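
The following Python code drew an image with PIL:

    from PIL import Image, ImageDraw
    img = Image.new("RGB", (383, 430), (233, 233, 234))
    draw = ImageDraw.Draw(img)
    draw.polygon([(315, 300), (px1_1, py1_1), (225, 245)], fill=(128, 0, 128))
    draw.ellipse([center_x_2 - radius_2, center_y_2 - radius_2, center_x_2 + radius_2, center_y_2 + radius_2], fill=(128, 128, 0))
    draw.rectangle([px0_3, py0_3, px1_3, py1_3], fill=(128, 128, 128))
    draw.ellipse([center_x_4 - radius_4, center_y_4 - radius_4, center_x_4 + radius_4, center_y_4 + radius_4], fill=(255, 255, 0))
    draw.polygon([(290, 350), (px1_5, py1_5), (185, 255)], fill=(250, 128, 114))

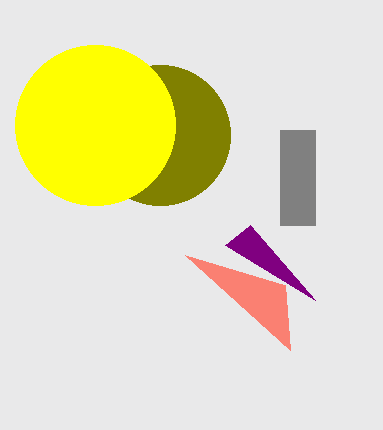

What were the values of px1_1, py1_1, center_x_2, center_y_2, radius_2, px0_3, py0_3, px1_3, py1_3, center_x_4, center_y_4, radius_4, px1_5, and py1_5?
px1_1 = 250; py1_1 = 225; center_x_2 = 160; center_y_2 = 135; radius_2 = 70; px0_3 = 280; py0_3 = 130; px1_3 = 315; py1_3 = 225; center_x_4 = 95; center_y_4 = 125; radius_4 = 80; px1_5 = 285; py1_5 = 285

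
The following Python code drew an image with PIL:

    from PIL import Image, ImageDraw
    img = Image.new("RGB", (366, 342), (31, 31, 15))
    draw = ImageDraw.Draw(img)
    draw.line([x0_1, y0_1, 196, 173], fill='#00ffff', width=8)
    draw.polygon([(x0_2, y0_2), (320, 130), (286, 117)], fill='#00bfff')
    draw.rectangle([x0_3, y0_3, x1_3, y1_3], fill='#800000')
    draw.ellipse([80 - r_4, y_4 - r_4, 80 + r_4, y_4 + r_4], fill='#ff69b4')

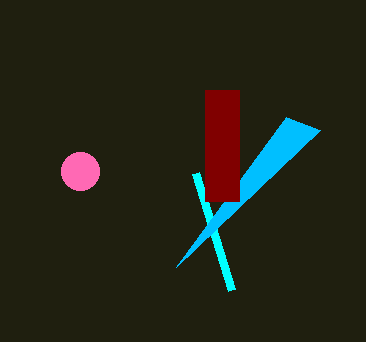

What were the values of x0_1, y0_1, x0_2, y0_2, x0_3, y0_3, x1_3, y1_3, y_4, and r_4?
x0_1 = 232
y0_1 = 290
x0_2 = 176
y0_2 = 267
x0_3 = 205
y0_3 = 90
x1_3 = 239
y1_3 = 201
y_4 = 171
r_4 = 19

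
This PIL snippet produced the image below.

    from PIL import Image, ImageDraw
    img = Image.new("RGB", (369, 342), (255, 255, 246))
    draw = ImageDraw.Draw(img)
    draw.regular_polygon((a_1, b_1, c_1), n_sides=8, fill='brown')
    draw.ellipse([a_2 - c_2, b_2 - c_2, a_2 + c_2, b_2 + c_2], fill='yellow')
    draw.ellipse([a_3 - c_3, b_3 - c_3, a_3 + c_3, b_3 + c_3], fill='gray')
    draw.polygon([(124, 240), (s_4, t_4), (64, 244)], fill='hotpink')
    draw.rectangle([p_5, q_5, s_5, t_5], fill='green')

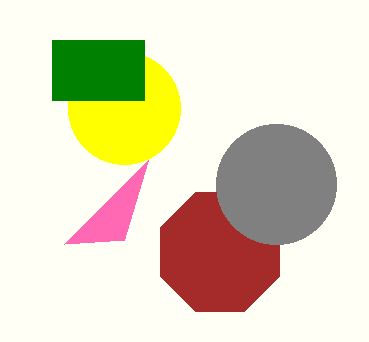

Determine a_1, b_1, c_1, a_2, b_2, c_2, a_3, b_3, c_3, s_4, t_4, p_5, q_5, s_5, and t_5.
a_1 = 220; b_1 = 252; c_1 = 64; a_2 = 124; b_2 = 108; c_2 = 56; a_3 = 276; b_3 = 184; c_3 = 60; s_4 = 148; t_4 = 160; p_5 = 52; q_5 = 40; s_5 = 144; t_5 = 100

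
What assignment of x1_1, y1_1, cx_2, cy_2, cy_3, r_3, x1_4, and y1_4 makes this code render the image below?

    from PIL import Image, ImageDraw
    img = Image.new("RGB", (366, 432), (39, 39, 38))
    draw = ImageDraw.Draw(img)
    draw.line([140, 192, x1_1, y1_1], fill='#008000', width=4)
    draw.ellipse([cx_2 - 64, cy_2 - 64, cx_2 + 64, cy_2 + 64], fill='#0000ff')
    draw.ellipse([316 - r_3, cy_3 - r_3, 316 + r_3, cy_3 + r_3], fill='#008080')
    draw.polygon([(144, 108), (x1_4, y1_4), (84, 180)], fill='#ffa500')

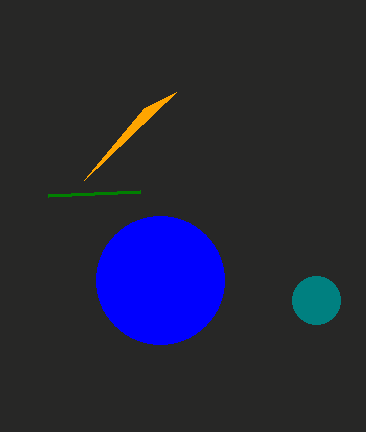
x1_1 = 48; y1_1 = 196; cx_2 = 160; cy_2 = 280; cy_3 = 300; r_3 = 24; x1_4 = 176; y1_4 = 92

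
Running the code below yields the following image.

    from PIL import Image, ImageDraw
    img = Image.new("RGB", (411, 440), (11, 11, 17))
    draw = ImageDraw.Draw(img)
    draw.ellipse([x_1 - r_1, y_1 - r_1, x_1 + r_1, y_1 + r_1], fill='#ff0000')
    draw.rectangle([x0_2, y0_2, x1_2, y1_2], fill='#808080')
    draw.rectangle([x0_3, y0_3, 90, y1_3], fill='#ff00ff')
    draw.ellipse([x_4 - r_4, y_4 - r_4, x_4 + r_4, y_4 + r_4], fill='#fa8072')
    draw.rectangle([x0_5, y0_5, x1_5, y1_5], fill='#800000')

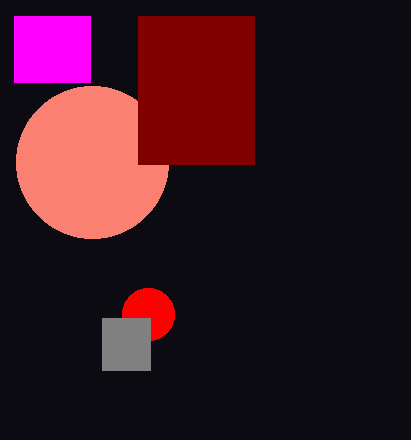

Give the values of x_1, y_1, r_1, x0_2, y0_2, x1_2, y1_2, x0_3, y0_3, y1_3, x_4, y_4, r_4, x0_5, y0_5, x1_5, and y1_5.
x_1 = 148; y_1 = 314; r_1 = 26; x0_2 = 102; y0_2 = 318; x1_2 = 150; y1_2 = 370; x0_3 = 14; y0_3 = 16; y1_3 = 82; x_4 = 92; y_4 = 162; r_4 = 76; x0_5 = 138; y0_5 = 16; x1_5 = 254; y1_5 = 164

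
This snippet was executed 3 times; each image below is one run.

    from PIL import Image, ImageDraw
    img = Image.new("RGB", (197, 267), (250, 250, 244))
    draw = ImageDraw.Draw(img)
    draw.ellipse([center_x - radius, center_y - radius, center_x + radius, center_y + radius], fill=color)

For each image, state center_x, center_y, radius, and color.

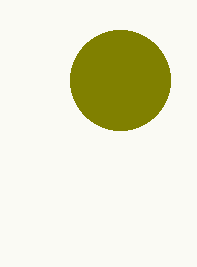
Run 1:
center_x = 120, center_y = 80, radius = 50, color = 'olive'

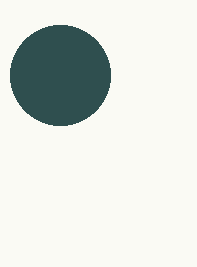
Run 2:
center_x = 60
center_y = 75
radius = 50
color = 'darkslategray'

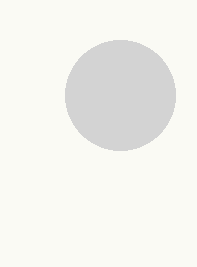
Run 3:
center_x = 120, center_y = 95, radius = 55, color = 'lightgray'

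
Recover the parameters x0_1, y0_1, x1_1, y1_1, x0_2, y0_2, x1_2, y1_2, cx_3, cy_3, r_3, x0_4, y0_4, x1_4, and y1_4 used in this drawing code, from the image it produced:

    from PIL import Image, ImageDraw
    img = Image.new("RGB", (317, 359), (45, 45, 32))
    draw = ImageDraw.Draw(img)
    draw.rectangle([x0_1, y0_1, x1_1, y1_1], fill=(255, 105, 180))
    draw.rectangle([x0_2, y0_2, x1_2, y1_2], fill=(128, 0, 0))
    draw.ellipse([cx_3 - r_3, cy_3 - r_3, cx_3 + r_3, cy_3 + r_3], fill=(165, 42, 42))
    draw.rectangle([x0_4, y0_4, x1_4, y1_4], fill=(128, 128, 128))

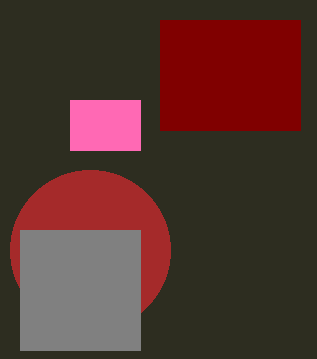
x0_1 = 70, y0_1 = 100, x1_1 = 140, y1_1 = 150, x0_2 = 160, y0_2 = 20, x1_2 = 300, y1_2 = 130, cx_3 = 90, cy_3 = 250, r_3 = 80, x0_4 = 20, y0_4 = 230, x1_4 = 140, y1_4 = 350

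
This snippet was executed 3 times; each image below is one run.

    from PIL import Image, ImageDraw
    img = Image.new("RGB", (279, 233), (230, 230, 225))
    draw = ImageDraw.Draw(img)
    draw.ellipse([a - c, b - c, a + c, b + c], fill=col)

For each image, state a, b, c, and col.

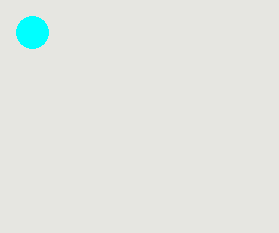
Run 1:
a = 32; b = 32; c = 16; col = 'cyan'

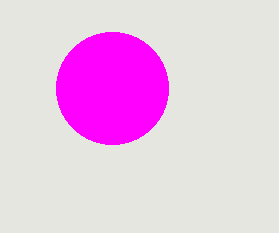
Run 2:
a = 112
b = 88
c = 56
col = 'magenta'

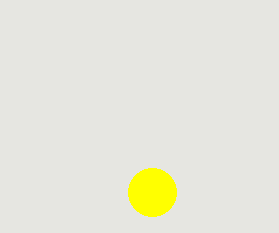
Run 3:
a = 152; b = 192; c = 24; col = 'yellow'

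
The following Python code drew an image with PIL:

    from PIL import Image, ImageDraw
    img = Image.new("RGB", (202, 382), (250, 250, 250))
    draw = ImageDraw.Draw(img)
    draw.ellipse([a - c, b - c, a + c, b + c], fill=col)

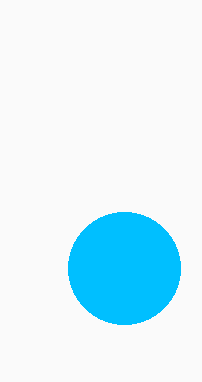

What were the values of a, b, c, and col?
a = 124
b = 268
c = 56
col = 'deepskyblue'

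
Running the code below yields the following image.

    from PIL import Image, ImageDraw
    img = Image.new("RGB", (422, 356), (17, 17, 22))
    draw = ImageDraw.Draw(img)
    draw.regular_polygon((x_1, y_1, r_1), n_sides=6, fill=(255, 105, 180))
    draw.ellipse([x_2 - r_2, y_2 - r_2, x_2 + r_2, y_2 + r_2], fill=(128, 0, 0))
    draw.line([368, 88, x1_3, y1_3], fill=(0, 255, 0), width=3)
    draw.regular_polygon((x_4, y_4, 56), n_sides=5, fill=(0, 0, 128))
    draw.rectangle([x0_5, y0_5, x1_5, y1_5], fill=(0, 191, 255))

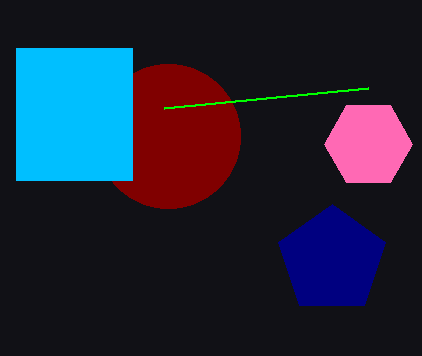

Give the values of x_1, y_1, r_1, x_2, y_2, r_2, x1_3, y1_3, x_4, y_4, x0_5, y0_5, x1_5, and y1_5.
x_1 = 368; y_1 = 144; r_1 = 44; x_2 = 168; y_2 = 136; r_2 = 72; x1_3 = 164; y1_3 = 108; x_4 = 332; y_4 = 260; x0_5 = 16; y0_5 = 48; x1_5 = 132; y1_5 = 180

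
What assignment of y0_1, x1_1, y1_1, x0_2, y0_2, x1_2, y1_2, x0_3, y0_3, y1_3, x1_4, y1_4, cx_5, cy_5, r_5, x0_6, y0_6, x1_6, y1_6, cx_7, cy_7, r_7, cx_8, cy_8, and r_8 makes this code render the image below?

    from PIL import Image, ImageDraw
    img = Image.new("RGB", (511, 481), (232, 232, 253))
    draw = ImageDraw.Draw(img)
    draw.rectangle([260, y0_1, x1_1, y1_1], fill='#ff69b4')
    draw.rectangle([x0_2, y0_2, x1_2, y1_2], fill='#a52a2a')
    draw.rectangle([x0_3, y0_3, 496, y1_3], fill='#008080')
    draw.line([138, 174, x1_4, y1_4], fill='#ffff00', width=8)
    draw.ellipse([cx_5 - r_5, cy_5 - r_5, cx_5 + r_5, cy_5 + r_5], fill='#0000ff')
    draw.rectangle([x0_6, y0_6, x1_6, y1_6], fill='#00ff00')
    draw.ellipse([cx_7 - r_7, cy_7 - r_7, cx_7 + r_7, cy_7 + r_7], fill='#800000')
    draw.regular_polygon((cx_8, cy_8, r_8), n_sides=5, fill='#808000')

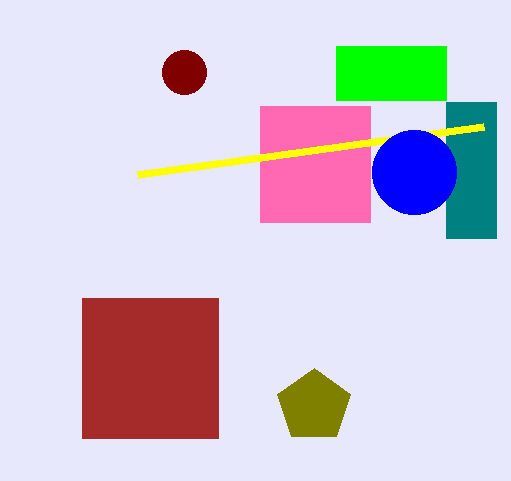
y0_1 = 106
x1_1 = 370
y1_1 = 222
x0_2 = 82
y0_2 = 298
x1_2 = 218
y1_2 = 438
x0_3 = 446
y0_3 = 102
y1_3 = 238
x1_4 = 484
y1_4 = 126
cx_5 = 414
cy_5 = 172
r_5 = 42
x0_6 = 336
y0_6 = 46
x1_6 = 446
y1_6 = 100
cx_7 = 184
cy_7 = 72
r_7 = 22
cx_8 = 314
cy_8 = 406
r_8 = 38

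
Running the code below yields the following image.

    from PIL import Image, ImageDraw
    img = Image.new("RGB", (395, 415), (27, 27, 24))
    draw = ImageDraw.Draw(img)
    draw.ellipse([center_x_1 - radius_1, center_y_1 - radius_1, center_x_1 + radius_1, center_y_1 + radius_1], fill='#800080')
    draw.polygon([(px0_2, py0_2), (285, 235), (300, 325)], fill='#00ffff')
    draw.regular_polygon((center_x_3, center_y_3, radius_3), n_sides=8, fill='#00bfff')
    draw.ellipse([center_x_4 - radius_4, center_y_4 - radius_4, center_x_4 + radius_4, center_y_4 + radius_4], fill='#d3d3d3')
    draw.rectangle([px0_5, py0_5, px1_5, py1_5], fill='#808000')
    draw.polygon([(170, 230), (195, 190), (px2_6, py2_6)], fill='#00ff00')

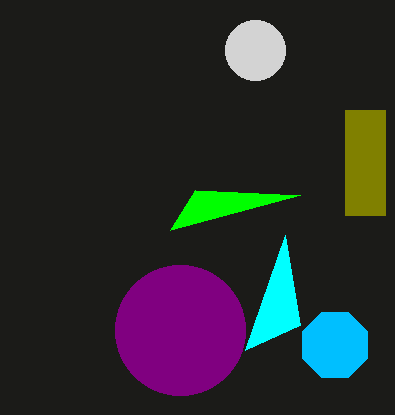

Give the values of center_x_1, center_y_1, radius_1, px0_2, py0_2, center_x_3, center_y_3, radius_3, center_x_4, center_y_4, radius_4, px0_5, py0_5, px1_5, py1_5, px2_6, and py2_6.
center_x_1 = 180; center_y_1 = 330; radius_1 = 65; px0_2 = 245; py0_2 = 350; center_x_3 = 335; center_y_3 = 345; radius_3 = 35; center_x_4 = 255; center_y_4 = 50; radius_4 = 30; px0_5 = 345; py0_5 = 110; px1_5 = 385; py1_5 = 215; px2_6 = 300; py2_6 = 195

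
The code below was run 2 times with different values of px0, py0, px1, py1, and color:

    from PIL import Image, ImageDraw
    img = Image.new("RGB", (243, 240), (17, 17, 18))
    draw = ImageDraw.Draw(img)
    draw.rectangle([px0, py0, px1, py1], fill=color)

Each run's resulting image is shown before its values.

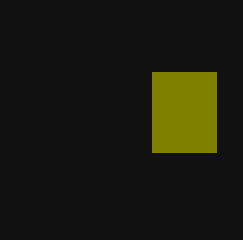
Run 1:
px0 = 152
py0 = 72
px1 = 216
py1 = 152
color = 'olive'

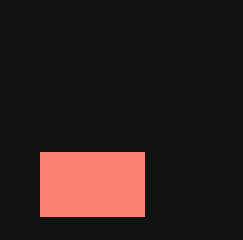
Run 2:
px0 = 40
py0 = 152
px1 = 144
py1 = 216
color = 'salmon'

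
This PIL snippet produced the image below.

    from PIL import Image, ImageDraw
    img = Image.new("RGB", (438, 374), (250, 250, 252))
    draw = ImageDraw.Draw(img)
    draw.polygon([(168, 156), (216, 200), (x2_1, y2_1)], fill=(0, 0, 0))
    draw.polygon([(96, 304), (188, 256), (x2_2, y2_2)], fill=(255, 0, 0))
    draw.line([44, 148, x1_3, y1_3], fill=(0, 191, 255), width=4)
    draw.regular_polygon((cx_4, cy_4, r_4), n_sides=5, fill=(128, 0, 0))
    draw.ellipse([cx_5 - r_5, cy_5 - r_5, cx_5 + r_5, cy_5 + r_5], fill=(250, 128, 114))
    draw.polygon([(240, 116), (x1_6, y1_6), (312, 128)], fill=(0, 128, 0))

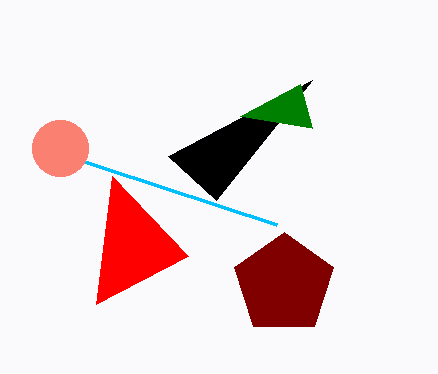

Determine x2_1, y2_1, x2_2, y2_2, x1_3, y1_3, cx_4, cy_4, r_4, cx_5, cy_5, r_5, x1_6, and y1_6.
x2_1 = 312
y2_1 = 80
x2_2 = 112
y2_2 = 176
x1_3 = 276
y1_3 = 224
cx_4 = 284
cy_4 = 284
r_4 = 52
cx_5 = 60
cy_5 = 148
r_5 = 28
x1_6 = 300
y1_6 = 84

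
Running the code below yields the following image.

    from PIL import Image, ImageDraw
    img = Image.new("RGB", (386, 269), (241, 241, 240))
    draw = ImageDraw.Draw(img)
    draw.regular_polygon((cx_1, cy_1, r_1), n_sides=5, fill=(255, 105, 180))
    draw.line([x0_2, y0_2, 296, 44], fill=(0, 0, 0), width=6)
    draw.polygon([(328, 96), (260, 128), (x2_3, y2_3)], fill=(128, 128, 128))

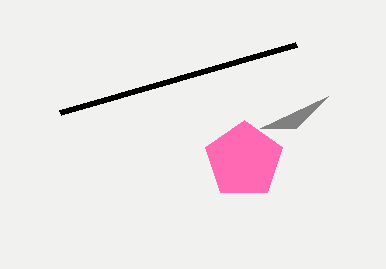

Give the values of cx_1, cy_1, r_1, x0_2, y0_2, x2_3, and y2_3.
cx_1 = 244; cy_1 = 160; r_1 = 40; x0_2 = 60; y0_2 = 112; x2_3 = 296; y2_3 = 128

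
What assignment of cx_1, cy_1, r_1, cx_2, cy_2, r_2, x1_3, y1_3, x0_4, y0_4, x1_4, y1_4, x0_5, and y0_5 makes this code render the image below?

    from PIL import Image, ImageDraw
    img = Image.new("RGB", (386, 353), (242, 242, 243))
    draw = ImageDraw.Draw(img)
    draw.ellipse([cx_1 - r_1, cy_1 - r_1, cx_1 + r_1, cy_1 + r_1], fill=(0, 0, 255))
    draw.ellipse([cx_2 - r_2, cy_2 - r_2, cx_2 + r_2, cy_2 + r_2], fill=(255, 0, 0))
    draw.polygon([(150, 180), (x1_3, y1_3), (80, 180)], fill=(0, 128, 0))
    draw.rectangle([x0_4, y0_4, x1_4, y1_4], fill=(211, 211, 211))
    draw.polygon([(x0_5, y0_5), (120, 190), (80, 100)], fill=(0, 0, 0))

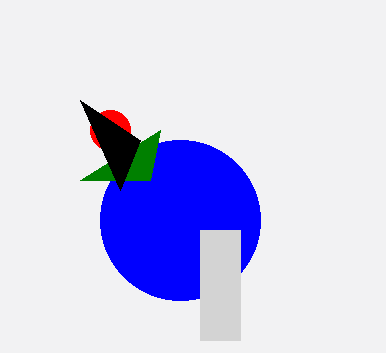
cx_1 = 180
cy_1 = 220
r_1 = 80
cx_2 = 110
cy_2 = 130
r_2 = 20
x1_3 = 160
y1_3 = 130
x0_4 = 200
y0_4 = 230
x1_4 = 240
y1_4 = 340
x0_5 = 140
y0_5 = 140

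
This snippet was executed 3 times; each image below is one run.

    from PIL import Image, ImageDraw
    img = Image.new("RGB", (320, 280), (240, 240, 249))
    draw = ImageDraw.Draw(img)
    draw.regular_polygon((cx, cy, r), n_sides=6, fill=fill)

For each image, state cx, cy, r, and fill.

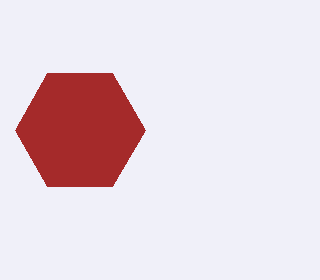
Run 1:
cx = 80
cy = 130
r = 65
fill = 'brown'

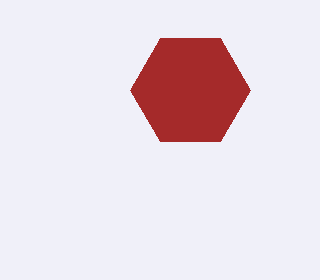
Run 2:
cx = 190
cy = 90
r = 60
fill = 'brown'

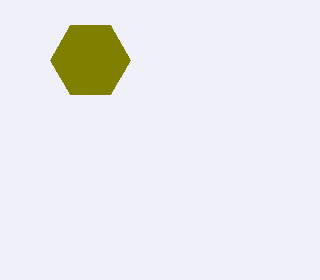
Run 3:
cx = 90
cy = 60
r = 40
fill = 'olive'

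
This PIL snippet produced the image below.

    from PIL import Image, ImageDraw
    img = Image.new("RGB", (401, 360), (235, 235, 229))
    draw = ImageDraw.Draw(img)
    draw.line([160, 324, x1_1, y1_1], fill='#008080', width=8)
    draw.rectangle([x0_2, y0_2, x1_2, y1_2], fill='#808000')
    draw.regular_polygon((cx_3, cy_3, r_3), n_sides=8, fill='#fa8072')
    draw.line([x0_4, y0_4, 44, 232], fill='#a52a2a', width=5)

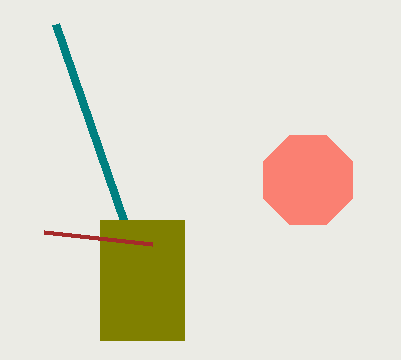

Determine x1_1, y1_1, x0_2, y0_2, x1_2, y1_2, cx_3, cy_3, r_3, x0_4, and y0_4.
x1_1 = 56, y1_1 = 24, x0_2 = 100, y0_2 = 220, x1_2 = 184, y1_2 = 340, cx_3 = 308, cy_3 = 180, r_3 = 48, x0_4 = 152, y0_4 = 244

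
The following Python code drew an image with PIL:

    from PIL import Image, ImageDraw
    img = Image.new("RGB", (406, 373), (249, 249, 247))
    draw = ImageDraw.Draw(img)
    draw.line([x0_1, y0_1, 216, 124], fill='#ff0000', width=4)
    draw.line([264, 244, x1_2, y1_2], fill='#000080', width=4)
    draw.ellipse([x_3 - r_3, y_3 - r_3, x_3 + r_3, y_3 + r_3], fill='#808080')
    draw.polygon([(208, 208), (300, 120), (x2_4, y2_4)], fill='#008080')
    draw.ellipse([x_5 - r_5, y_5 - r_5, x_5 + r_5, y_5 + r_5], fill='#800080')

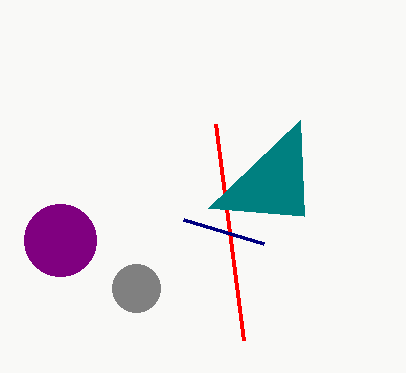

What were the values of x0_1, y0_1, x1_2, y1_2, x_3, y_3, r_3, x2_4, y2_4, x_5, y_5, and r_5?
x0_1 = 244
y0_1 = 340
x1_2 = 184
y1_2 = 220
x_3 = 136
y_3 = 288
r_3 = 24
x2_4 = 304
y2_4 = 216
x_5 = 60
y_5 = 240
r_5 = 36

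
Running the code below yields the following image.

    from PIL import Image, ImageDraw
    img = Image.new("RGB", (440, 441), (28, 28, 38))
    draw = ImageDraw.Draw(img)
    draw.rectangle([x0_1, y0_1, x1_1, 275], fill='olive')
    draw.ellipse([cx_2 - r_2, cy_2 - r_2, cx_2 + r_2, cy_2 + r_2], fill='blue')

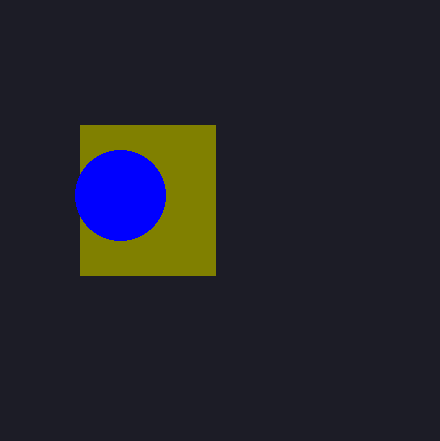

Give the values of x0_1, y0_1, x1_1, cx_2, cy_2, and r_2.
x0_1 = 80, y0_1 = 125, x1_1 = 215, cx_2 = 120, cy_2 = 195, r_2 = 45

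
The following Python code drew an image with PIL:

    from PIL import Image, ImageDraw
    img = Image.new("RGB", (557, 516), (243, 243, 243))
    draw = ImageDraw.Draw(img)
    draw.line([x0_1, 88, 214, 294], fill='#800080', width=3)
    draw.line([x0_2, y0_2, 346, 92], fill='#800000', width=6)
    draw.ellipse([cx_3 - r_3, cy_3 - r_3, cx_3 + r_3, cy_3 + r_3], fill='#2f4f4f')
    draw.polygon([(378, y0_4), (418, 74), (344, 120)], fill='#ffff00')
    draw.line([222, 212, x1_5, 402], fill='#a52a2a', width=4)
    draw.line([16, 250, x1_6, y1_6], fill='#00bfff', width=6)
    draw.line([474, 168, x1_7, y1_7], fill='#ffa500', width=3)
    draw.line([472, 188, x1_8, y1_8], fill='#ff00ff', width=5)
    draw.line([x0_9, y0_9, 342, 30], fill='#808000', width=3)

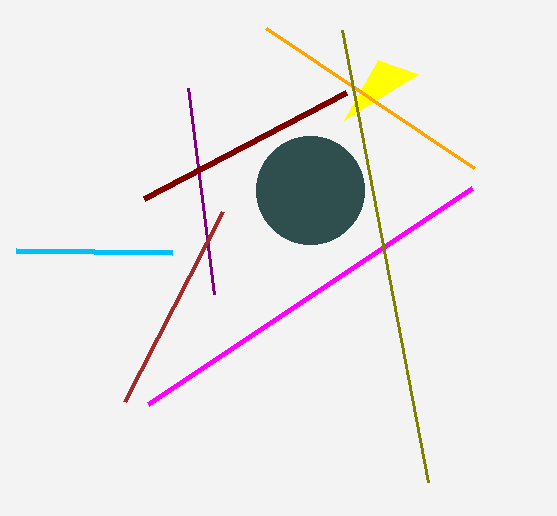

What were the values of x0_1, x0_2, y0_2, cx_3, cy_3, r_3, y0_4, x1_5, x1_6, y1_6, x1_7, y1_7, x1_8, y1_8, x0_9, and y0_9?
x0_1 = 188; x0_2 = 144; y0_2 = 198; cx_3 = 310; cy_3 = 190; r_3 = 54; y0_4 = 60; x1_5 = 124; x1_6 = 172; y1_6 = 252; x1_7 = 266; y1_7 = 28; x1_8 = 148; y1_8 = 404; x0_9 = 428; y0_9 = 482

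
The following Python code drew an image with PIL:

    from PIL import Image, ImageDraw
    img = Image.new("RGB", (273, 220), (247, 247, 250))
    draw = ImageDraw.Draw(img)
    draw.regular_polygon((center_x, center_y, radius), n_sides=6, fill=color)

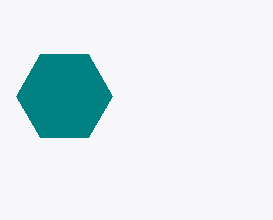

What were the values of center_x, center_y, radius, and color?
center_x = 64
center_y = 96
radius = 48
color = 'teal'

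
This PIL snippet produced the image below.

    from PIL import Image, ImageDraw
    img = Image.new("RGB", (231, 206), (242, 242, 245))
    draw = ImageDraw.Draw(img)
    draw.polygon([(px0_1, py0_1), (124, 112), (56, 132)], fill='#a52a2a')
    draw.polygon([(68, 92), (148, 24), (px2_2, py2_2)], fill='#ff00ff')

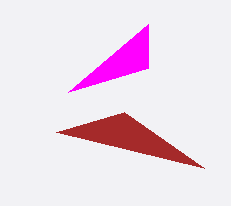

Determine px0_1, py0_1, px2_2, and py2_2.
px0_1 = 204; py0_1 = 168; px2_2 = 148; py2_2 = 68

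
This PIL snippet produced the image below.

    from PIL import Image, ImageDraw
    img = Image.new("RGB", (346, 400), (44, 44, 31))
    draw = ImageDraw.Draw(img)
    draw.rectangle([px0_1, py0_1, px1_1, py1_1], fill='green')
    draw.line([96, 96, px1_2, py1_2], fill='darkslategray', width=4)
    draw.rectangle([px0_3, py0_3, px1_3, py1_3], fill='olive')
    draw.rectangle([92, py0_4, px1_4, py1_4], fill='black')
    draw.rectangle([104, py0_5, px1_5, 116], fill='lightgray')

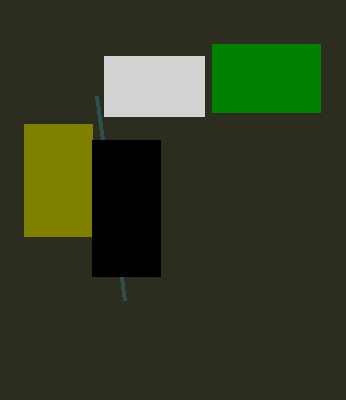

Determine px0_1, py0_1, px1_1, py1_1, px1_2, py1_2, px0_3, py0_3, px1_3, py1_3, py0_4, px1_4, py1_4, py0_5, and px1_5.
px0_1 = 212, py0_1 = 44, px1_1 = 320, py1_1 = 112, px1_2 = 124, py1_2 = 300, px0_3 = 24, py0_3 = 124, px1_3 = 92, py1_3 = 236, py0_4 = 140, px1_4 = 160, py1_4 = 276, py0_5 = 56, px1_5 = 204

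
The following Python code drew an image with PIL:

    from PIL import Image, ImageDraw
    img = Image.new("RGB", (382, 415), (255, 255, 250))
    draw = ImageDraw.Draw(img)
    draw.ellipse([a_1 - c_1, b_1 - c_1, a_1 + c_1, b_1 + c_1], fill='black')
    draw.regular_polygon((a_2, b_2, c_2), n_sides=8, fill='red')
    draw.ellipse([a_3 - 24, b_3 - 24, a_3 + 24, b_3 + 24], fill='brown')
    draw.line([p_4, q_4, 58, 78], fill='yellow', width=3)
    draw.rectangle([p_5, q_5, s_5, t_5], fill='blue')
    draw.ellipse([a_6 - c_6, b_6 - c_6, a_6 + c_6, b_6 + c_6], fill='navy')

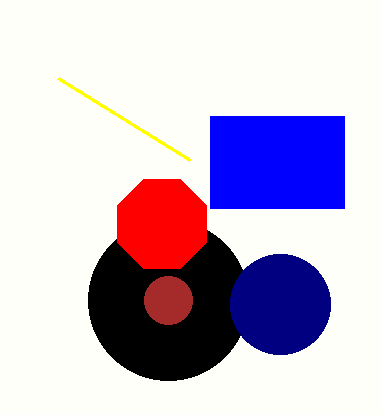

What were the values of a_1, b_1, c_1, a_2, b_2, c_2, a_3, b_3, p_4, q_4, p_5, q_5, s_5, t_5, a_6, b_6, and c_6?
a_1 = 168; b_1 = 300; c_1 = 80; a_2 = 162; b_2 = 224; c_2 = 48; a_3 = 168; b_3 = 300; p_4 = 190; q_4 = 160; p_5 = 210; q_5 = 116; s_5 = 344; t_5 = 208; a_6 = 280; b_6 = 304; c_6 = 50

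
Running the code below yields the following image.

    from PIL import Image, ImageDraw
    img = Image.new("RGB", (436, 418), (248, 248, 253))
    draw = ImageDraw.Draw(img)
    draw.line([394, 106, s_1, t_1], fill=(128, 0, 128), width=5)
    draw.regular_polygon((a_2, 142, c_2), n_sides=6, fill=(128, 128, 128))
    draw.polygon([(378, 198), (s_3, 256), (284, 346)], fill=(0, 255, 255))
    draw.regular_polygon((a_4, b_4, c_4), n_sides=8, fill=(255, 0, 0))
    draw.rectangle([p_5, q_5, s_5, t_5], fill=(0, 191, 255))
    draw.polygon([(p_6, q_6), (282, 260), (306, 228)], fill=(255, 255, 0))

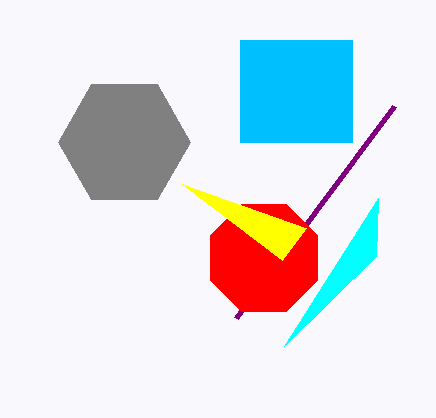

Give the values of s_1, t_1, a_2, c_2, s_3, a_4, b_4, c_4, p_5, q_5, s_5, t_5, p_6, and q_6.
s_1 = 236, t_1 = 318, a_2 = 124, c_2 = 66, s_3 = 376, a_4 = 264, b_4 = 258, c_4 = 58, p_5 = 240, q_5 = 40, s_5 = 352, t_5 = 142, p_6 = 182, q_6 = 184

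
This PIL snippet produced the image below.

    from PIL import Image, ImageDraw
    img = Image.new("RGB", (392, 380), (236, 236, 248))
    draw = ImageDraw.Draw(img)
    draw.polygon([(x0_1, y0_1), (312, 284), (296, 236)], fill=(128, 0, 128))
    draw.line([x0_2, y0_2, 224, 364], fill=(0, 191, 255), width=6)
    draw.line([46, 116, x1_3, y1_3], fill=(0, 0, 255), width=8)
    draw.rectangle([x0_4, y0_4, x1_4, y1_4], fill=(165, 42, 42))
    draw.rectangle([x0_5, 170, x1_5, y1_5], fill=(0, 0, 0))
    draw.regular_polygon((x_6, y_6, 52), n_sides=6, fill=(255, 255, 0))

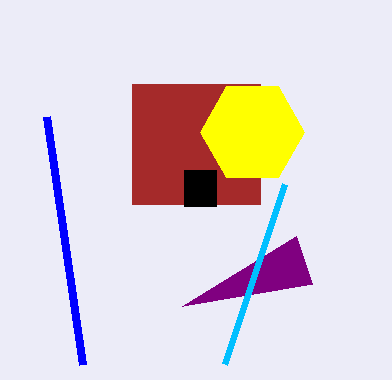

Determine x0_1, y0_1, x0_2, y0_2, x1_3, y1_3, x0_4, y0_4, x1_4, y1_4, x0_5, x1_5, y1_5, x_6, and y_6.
x0_1 = 182
y0_1 = 306
x0_2 = 284
y0_2 = 184
x1_3 = 82
y1_3 = 364
x0_4 = 132
y0_4 = 84
x1_4 = 260
y1_4 = 204
x0_5 = 184
x1_5 = 216
y1_5 = 206
x_6 = 252
y_6 = 132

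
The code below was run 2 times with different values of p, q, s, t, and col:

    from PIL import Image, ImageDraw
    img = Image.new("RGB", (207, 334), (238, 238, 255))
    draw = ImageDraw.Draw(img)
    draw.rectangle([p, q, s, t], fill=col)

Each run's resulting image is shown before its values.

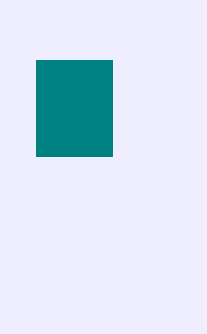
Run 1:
p = 36; q = 60; s = 112; t = 156; col = 'teal'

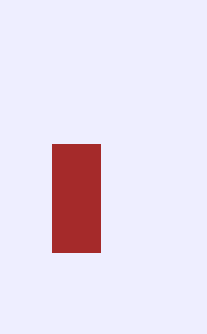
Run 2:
p = 52; q = 144; s = 100; t = 252; col = 'brown'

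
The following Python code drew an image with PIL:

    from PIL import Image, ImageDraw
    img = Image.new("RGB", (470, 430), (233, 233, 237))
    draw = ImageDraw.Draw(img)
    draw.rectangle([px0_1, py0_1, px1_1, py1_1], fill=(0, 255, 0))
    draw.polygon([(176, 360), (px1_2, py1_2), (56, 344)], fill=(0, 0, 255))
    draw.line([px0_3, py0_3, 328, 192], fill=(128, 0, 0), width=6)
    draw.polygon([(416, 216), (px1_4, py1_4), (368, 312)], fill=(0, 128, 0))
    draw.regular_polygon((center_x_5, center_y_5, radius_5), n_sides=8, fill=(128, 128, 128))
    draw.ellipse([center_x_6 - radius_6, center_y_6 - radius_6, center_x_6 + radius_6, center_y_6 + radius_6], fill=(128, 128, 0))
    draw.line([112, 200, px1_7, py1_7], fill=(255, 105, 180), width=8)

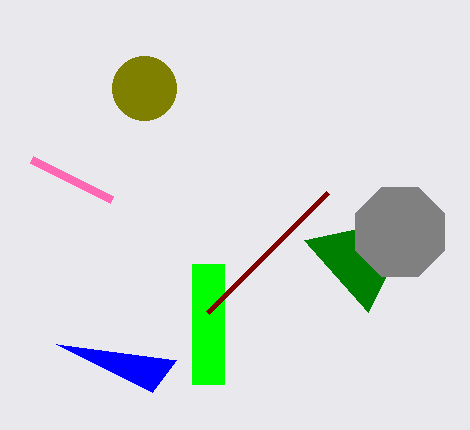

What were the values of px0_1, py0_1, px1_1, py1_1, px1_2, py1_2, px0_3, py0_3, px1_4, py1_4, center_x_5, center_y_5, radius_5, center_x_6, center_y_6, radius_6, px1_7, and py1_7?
px0_1 = 192, py0_1 = 264, px1_1 = 224, py1_1 = 384, px1_2 = 152, py1_2 = 392, px0_3 = 208, py0_3 = 312, px1_4 = 304, py1_4 = 240, center_x_5 = 400, center_y_5 = 232, radius_5 = 48, center_x_6 = 144, center_y_6 = 88, radius_6 = 32, px1_7 = 32, py1_7 = 160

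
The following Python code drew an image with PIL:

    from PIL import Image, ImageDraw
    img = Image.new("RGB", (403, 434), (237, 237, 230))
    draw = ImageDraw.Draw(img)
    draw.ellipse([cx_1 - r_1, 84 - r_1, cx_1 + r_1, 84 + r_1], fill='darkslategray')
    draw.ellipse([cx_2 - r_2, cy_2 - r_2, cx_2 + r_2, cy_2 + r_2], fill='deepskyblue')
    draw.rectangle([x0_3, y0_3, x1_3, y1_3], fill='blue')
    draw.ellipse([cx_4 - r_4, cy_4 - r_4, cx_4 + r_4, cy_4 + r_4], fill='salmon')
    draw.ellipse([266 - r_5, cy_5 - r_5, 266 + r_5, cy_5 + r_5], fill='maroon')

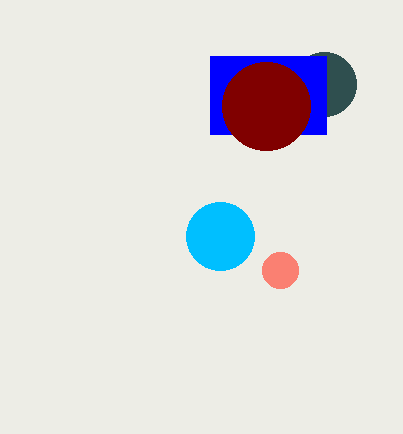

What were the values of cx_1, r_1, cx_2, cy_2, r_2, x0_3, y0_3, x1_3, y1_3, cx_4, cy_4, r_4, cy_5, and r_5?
cx_1 = 324
r_1 = 32
cx_2 = 220
cy_2 = 236
r_2 = 34
x0_3 = 210
y0_3 = 56
x1_3 = 326
y1_3 = 134
cx_4 = 280
cy_4 = 270
r_4 = 18
cy_5 = 106
r_5 = 44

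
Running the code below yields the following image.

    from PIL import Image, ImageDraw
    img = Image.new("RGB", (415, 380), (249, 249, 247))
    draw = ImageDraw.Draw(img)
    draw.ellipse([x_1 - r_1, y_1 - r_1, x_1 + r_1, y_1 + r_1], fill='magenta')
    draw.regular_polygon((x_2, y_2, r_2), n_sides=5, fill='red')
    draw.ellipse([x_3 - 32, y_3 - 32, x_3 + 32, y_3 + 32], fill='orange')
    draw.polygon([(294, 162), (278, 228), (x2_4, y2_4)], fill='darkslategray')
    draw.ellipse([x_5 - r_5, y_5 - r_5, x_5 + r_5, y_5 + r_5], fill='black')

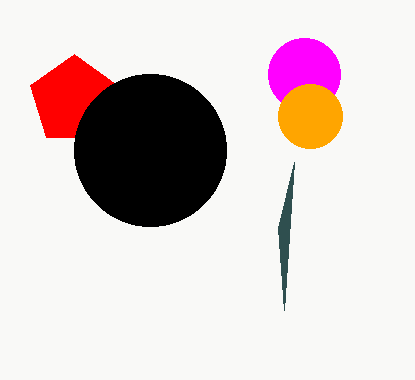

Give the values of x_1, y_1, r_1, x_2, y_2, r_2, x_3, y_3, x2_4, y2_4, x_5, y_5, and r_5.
x_1 = 304, y_1 = 74, r_1 = 36, x_2 = 74, y_2 = 100, r_2 = 46, x_3 = 310, y_3 = 116, x2_4 = 284, y2_4 = 310, x_5 = 150, y_5 = 150, r_5 = 76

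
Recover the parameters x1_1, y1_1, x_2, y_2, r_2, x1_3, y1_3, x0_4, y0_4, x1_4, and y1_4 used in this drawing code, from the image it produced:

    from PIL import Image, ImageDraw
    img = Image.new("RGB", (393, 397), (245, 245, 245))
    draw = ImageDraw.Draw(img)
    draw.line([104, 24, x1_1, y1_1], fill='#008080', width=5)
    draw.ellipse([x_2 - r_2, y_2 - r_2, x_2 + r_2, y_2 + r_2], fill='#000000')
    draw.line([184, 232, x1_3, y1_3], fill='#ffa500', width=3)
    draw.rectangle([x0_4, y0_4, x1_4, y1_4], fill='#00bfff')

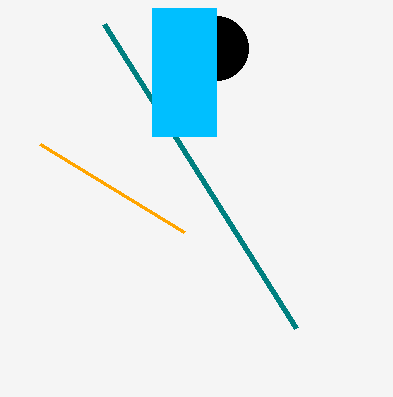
x1_1 = 296, y1_1 = 328, x_2 = 216, y_2 = 48, r_2 = 32, x1_3 = 40, y1_3 = 144, x0_4 = 152, y0_4 = 8, x1_4 = 216, y1_4 = 136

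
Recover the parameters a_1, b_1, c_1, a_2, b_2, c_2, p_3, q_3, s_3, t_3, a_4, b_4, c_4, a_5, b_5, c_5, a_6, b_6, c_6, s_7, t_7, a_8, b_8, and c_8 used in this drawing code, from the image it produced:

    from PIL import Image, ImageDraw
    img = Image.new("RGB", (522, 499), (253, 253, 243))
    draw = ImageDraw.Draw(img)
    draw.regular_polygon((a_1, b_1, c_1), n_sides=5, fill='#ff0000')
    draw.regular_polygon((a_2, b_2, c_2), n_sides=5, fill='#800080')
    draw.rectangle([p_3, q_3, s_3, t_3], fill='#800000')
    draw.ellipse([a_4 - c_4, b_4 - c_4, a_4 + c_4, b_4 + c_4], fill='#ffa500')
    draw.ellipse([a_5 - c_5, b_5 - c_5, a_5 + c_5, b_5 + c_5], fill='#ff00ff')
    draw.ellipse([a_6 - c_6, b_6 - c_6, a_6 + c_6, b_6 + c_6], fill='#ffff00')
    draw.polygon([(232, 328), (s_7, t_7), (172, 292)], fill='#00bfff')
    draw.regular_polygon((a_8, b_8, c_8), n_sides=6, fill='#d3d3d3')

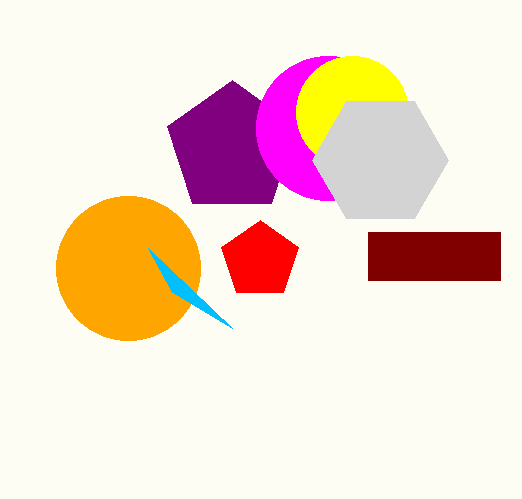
a_1 = 260, b_1 = 260, c_1 = 40, a_2 = 232, b_2 = 148, c_2 = 68, p_3 = 368, q_3 = 232, s_3 = 500, t_3 = 280, a_4 = 128, b_4 = 268, c_4 = 72, a_5 = 328, b_5 = 128, c_5 = 72, a_6 = 352, b_6 = 112, c_6 = 56, s_7 = 148, t_7 = 248, a_8 = 380, b_8 = 160, c_8 = 68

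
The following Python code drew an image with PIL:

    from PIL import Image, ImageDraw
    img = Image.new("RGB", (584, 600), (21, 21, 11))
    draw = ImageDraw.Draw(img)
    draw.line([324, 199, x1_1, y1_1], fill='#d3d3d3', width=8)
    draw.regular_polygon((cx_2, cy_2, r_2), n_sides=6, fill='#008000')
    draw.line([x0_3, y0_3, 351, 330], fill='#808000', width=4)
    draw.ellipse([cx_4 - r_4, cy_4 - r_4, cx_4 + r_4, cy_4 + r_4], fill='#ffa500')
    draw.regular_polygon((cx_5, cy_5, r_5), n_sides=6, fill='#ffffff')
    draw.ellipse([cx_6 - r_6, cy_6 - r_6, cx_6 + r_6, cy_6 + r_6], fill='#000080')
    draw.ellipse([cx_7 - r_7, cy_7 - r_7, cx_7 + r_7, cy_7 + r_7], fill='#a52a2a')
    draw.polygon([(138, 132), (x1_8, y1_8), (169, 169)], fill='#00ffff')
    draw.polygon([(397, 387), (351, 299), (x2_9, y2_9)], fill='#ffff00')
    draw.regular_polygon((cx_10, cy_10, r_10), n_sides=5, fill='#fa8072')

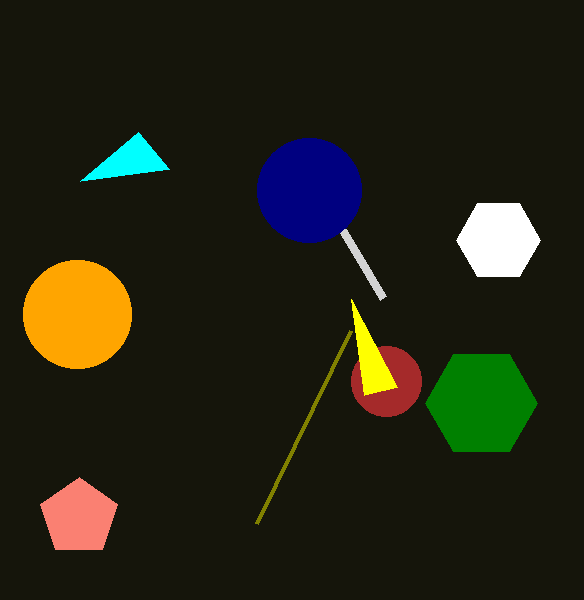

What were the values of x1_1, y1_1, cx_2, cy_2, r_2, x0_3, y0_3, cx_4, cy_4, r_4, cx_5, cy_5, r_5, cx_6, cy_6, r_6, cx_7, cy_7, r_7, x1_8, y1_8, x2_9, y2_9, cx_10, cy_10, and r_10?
x1_1 = 383
y1_1 = 298
cx_2 = 481
cy_2 = 403
r_2 = 56
x0_3 = 257
y0_3 = 523
cx_4 = 77
cy_4 = 314
r_4 = 54
cx_5 = 498
cy_5 = 240
r_5 = 42
cx_6 = 309
cy_6 = 190
r_6 = 52
cx_7 = 386
cy_7 = 381
r_7 = 35
x1_8 = 80
y1_8 = 181
x2_9 = 364
y2_9 = 395
cx_10 = 79
cy_10 = 517
r_10 = 40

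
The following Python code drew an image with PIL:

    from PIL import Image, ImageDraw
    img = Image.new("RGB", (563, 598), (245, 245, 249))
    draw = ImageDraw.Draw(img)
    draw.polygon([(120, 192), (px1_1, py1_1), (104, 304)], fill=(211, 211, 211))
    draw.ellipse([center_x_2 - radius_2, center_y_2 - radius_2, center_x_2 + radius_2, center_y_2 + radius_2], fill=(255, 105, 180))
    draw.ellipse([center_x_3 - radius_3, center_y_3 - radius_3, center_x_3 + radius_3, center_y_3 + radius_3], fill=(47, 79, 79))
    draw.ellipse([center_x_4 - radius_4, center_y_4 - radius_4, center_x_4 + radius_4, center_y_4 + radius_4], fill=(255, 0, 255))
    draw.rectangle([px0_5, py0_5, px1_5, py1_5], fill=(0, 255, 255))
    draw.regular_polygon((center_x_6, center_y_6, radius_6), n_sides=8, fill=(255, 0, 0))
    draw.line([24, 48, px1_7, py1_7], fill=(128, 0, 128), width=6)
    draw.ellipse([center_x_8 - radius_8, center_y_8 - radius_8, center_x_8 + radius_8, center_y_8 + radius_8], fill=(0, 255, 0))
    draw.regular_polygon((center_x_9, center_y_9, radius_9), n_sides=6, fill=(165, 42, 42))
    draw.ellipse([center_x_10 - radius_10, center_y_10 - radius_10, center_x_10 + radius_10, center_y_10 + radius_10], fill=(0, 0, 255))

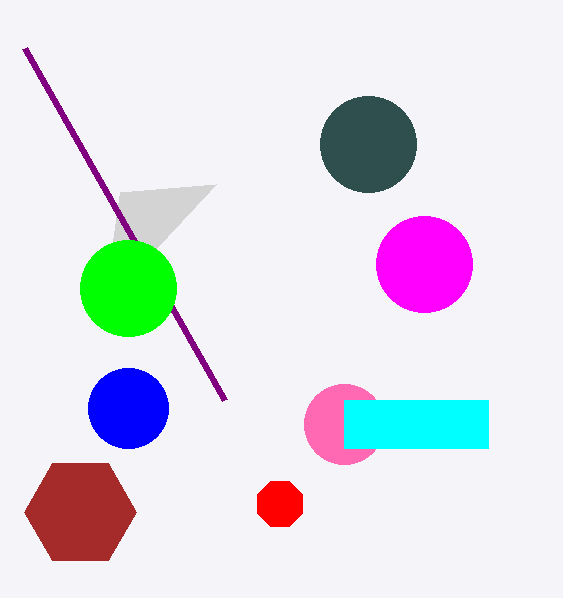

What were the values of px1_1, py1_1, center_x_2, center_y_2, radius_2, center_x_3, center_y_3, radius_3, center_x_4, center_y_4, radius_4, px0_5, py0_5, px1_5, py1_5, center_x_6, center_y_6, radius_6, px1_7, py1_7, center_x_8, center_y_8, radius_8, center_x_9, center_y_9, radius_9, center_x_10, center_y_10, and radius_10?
px1_1 = 216; py1_1 = 184; center_x_2 = 344; center_y_2 = 424; radius_2 = 40; center_x_3 = 368; center_y_3 = 144; radius_3 = 48; center_x_4 = 424; center_y_4 = 264; radius_4 = 48; px0_5 = 344; py0_5 = 400; px1_5 = 488; py1_5 = 448; center_x_6 = 280; center_y_6 = 504; radius_6 = 24; px1_7 = 224; py1_7 = 400; center_x_8 = 128; center_y_8 = 288; radius_8 = 48; center_x_9 = 80; center_y_9 = 512; radius_9 = 56; center_x_10 = 128; center_y_10 = 408; radius_10 = 40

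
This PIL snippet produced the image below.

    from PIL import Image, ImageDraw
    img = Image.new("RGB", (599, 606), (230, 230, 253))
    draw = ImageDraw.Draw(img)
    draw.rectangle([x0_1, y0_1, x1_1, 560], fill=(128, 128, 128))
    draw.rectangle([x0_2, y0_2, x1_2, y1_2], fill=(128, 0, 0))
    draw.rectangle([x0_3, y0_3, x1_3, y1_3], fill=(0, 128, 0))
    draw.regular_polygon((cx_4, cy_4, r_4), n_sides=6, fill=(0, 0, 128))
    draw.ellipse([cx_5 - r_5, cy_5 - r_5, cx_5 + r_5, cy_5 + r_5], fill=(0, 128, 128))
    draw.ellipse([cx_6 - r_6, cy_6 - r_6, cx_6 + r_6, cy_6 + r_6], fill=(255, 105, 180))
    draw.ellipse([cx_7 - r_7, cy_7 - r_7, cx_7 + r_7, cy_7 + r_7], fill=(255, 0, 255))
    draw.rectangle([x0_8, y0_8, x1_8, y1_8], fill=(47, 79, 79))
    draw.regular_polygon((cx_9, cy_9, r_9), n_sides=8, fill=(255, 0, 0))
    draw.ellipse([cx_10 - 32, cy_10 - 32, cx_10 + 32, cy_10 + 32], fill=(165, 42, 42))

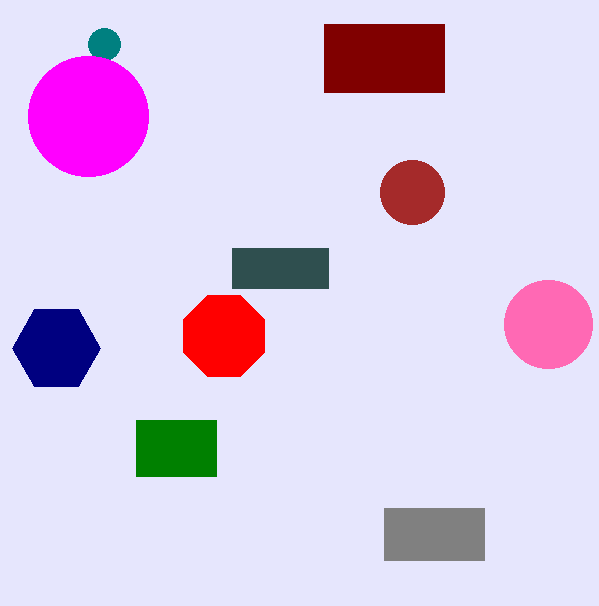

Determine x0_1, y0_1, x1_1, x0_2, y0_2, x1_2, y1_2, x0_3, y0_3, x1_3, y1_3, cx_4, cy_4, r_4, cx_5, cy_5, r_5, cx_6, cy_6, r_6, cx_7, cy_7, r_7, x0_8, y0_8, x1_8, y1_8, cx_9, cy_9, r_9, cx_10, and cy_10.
x0_1 = 384; y0_1 = 508; x1_1 = 484; x0_2 = 324; y0_2 = 24; x1_2 = 444; y1_2 = 92; x0_3 = 136; y0_3 = 420; x1_3 = 216; y1_3 = 476; cx_4 = 56; cy_4 = 348; r_4 = 44; cx_5 = 104; cy_5 = 44; r_5 = 16; cx_6 = 548; cy_6 = 324; r_6 = 44; cx_7 = 88; cy_7 = 116; r_7 = 60; x0_8 = 232; y0_8 = 248; x1_8 = 328; y1_8 = 288; cx_9 = 224; cy_9 = 336; r_9 = 44; cx_10 = 412; cy_10 = 192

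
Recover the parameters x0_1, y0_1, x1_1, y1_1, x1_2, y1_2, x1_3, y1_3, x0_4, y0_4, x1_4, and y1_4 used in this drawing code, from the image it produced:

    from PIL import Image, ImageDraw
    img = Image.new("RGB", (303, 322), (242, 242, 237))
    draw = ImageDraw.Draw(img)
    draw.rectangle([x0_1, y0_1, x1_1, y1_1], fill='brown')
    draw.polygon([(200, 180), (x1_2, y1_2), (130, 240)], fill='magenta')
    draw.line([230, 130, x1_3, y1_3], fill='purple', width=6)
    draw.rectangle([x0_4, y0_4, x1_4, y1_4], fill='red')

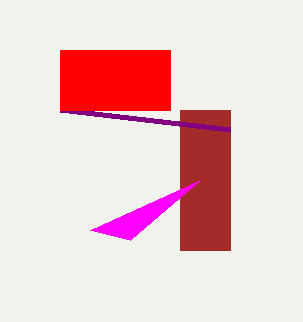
x0_1 = 180, y0_1 = 110, x1_1 = 230, y1_1 = 250, x1_2 = 90, y1_2 = 230, x1_3 = 60, y1_3 = 110, x0_4 = 60, y0_4 = 50, x1_4 = 170, y1_4 = 110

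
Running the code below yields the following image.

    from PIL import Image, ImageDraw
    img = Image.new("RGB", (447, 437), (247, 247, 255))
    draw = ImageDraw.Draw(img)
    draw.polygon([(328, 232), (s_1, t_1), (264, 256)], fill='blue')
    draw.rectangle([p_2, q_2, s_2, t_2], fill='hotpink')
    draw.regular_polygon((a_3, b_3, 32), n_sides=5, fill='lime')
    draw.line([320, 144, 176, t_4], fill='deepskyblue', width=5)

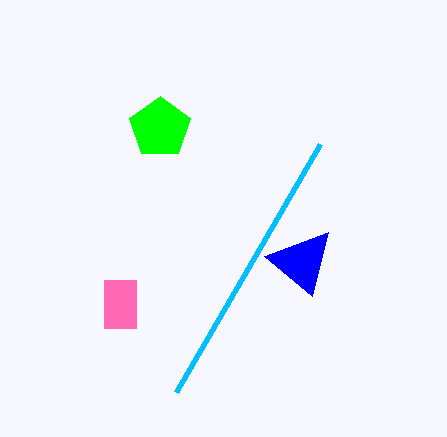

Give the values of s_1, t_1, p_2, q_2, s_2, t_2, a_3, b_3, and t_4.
s_1 = 312; t_1 = 296; p_2 = 104; q_2 = 280; s_2 = 136; t_2 = 328; a_3 = 160; b_3 = 128; t_4 = 392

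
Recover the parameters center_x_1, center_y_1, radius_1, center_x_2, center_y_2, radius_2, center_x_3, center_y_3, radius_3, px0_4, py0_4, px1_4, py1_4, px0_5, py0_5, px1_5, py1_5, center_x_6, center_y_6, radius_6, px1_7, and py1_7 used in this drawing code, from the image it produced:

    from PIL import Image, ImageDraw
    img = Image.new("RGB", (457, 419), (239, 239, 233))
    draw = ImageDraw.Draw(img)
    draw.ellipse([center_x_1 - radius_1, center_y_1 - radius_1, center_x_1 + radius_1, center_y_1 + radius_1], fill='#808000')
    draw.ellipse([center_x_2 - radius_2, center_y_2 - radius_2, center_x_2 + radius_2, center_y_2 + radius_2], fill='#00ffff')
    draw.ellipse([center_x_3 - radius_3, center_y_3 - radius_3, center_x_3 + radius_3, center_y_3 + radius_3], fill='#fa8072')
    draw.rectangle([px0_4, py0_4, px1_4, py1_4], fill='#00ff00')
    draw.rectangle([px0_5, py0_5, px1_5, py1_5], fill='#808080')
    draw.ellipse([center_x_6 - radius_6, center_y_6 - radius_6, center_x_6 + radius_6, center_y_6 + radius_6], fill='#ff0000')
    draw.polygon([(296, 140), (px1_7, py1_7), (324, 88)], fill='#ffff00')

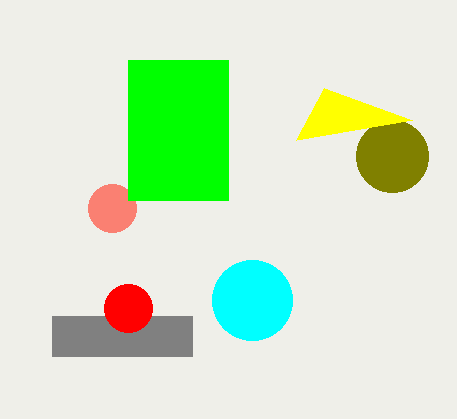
center_x_1 = 392, center_y_1 = 156, radius_1 = 36, center_x_2 = 252, center_y_2 = 300, radius_2 = 40, center_x_3 = 112, center_y_3 = 208, radius_3 = 24, px0_4 = 128, py0_4 = 60, px1_4 = 228, py1_4 = 200, px0_5 = 52, py0_5 = 316, px1_5 = 192, py1_5 = 356, center_x_6 = 128, center_y_6 = 308, radius_6 = 24, px1_7 = 412, py1_7 = 120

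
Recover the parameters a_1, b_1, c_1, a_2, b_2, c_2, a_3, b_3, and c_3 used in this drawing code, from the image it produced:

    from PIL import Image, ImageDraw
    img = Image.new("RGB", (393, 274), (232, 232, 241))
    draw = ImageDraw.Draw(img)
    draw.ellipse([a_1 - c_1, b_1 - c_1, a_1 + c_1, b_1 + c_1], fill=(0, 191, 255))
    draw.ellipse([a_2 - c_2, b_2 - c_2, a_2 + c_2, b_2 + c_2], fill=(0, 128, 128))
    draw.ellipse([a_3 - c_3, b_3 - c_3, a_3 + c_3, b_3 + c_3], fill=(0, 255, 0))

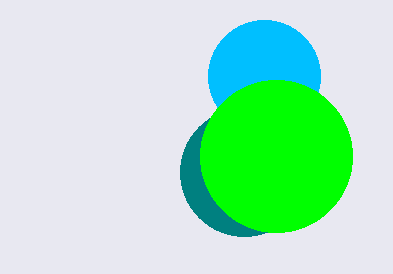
a_1 = 264
b_1 = 76
c_1 = 56
a_2 = 244
b_2 = 172
c_2 = 64
a_3 = 276
b_3 = 156
c_3 = 76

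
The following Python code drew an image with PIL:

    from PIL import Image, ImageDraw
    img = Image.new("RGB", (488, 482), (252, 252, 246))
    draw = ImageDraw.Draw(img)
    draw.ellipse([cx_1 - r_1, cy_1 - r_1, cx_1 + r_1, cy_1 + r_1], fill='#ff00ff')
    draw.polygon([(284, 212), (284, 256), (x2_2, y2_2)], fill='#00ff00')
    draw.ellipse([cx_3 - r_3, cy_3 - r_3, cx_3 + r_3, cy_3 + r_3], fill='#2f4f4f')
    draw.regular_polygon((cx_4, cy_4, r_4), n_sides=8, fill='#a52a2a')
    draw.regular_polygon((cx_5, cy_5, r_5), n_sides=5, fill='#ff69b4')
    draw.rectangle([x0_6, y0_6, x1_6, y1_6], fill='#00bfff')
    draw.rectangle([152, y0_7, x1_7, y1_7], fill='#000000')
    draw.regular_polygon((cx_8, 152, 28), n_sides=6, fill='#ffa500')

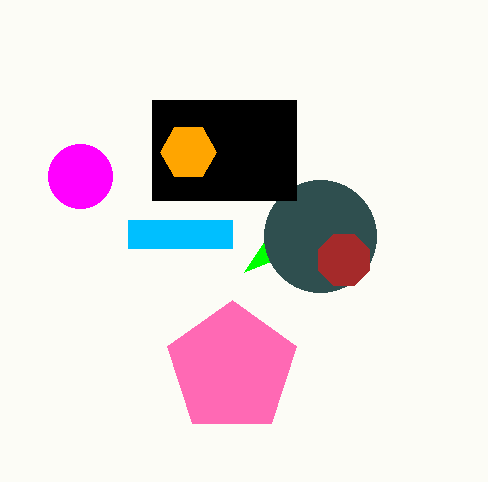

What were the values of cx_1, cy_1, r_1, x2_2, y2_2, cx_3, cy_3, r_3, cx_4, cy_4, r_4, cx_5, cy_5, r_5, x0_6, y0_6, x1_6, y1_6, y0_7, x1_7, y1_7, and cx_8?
cx_1 = 80, cy_1 = 176, r_1 = 32, x2_2 = 244, y2_2 = 272, cx_3 = 320, cy_3 = 236, r_3 = 56, cx_4 = 344, cy_4 = 260, r_4 = 28, cx_5 = 232, cy_5 = 368, r_5 = 68, x0_6 = 128, y0_6 = 220, x1_6 = 232, y1_6 = 248, y0_7 = 100, x1_7 = 296, y1_7 = 200, cx_8 = 188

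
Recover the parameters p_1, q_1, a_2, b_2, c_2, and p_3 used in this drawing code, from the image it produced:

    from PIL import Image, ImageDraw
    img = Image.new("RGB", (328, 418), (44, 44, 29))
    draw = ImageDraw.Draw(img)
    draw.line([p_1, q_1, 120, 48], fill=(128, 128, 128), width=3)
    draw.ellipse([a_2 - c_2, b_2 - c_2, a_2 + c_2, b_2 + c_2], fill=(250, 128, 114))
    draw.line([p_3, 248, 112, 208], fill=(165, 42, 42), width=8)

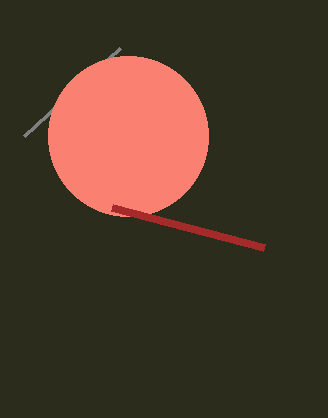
p_1 = 24; q_1 = 136; a_2 = 128; b_2 = 136; c_2 = 80; p_3 = 264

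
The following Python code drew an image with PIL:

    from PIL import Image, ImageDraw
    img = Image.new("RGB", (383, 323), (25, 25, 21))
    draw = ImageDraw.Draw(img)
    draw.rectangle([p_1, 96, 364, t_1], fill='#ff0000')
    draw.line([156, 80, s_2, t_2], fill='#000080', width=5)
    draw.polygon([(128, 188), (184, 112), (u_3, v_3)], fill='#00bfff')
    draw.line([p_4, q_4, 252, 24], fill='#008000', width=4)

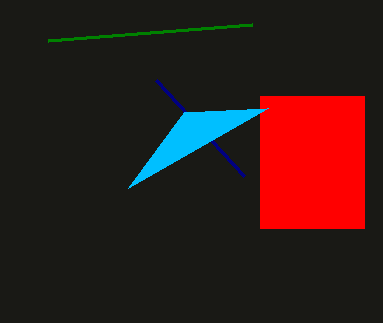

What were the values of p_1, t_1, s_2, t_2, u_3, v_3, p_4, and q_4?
p_1 = 260; t_1 = 228; s_2 = 244; t_2 = 176; u_3 = 268; v_3 = 108; p_4 = 48; q_4 = 40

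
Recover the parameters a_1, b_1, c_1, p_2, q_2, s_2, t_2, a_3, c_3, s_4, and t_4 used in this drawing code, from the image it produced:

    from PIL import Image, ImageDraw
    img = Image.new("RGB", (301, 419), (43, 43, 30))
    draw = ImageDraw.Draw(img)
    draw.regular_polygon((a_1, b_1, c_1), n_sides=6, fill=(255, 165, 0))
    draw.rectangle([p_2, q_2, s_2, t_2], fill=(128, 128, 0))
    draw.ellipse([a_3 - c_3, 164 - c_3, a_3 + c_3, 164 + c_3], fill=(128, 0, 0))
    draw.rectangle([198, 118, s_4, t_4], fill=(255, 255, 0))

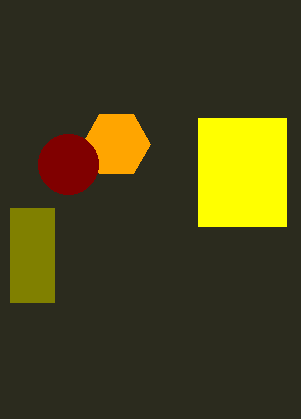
a_1 = 116
b_1 = 144
c_1 = 34
p_2 = 10
q_2 = 208
s_2 = 54
t_2 = 302
a_3 = 68
c_3 = 30
s_4 = 286
t_4 = 226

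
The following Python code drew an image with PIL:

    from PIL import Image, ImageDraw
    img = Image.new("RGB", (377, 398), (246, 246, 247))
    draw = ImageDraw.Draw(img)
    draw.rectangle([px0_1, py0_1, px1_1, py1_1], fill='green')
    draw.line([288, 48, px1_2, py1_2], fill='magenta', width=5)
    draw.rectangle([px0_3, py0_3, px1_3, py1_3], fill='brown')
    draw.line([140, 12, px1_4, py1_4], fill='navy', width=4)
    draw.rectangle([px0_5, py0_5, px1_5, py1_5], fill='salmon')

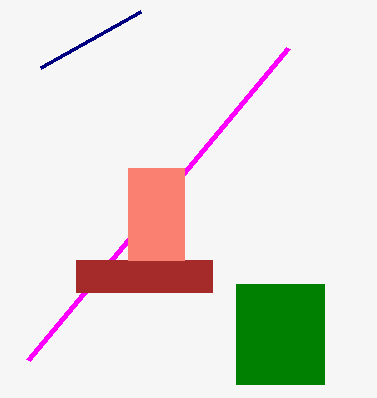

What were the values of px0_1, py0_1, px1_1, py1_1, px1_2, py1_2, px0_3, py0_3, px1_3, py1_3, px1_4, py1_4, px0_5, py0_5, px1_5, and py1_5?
px0_1 = 236; py0_1 = 284; px1_1 = 324; py1_1 = 384; px1_2 = 28; py1_2 = 360; px0_3 = 76; py0_3 = 260; px1_3 = 212; py1_3 = 292; px1_4 = 40; py1_4 = 68; px0_5 = 128; py0_5 = 168; px1_5 = 184; py1_5 = 260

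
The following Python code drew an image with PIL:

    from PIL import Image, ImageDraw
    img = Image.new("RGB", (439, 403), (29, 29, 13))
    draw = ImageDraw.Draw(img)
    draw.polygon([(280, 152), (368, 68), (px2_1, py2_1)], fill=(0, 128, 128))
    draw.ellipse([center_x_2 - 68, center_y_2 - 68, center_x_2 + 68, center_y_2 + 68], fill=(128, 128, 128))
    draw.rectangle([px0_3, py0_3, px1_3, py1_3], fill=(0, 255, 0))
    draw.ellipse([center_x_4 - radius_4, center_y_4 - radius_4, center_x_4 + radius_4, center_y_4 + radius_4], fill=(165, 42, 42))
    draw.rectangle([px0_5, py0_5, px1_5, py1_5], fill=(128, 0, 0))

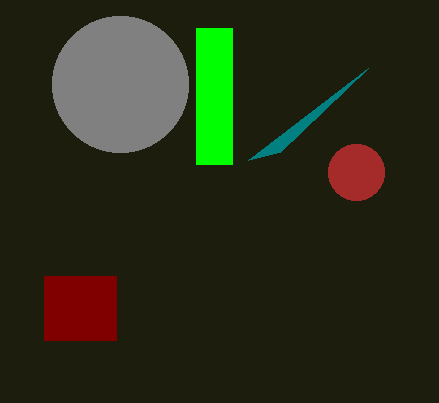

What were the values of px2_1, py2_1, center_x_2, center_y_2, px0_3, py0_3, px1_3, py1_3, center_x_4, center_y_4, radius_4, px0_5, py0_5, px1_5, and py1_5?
px2_1 = 248; py2_1 = 160; center_x_2 = 120; center_y_2 = 84; px0_3 = 196; py0_3 = 28; px1_3 = 232; py1_3 = 164; center_x_4 = 356; center_y_4 = 172; radius_4 = 28; px0_5 = 44; py0_5 = 276; px1_5 = 116; py1_5 = 340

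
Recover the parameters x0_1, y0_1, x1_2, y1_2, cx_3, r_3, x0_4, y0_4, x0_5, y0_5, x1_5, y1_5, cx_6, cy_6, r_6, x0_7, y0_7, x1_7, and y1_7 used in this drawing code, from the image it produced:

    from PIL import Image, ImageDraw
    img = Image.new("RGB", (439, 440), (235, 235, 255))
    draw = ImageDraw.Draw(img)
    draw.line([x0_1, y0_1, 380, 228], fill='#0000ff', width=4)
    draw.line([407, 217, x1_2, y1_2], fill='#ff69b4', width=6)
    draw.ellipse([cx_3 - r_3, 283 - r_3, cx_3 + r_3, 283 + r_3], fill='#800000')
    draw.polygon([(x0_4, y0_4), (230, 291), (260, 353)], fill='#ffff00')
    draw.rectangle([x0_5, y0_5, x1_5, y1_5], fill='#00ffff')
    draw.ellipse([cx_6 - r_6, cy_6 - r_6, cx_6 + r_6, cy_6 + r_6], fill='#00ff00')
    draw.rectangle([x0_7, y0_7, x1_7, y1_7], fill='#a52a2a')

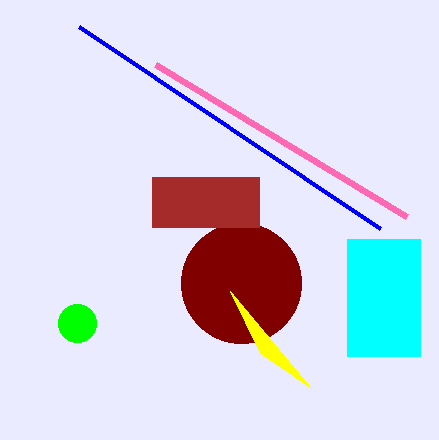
x0_1 = 79
y0_1 = 26
x1_2 = 156
y1_2 = 65
cx_3 = 241
r_3 = 60
x0_4 = 311
y0_4 = 388
x0_5 = 347
y0_5 = 239
x1_5 = 420
y1_5 = 356
cx_6 = 77
cy_6 = 323
r_6 = 19
x0_7 = 152
y0_7 = 177
x1_7 = 259
y1_7 = 227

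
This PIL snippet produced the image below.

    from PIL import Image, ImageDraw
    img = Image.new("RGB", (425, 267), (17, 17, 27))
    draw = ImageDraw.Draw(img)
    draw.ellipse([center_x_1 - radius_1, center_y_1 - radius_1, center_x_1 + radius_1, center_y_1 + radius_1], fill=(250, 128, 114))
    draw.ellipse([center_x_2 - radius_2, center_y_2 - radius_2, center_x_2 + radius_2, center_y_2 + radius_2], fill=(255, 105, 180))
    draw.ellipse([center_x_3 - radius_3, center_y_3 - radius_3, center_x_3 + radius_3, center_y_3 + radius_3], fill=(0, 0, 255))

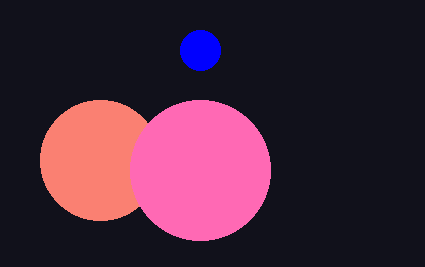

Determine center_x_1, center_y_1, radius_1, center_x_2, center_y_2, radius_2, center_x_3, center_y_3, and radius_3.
center_x_1 = 100, center_y_1 = 160, radius_1 = 60, center_x_2 = 200, center_y_2 = 170, radius_2 = 70, center_x_3 = 200, center_y_3 = 50, radius_3 = 20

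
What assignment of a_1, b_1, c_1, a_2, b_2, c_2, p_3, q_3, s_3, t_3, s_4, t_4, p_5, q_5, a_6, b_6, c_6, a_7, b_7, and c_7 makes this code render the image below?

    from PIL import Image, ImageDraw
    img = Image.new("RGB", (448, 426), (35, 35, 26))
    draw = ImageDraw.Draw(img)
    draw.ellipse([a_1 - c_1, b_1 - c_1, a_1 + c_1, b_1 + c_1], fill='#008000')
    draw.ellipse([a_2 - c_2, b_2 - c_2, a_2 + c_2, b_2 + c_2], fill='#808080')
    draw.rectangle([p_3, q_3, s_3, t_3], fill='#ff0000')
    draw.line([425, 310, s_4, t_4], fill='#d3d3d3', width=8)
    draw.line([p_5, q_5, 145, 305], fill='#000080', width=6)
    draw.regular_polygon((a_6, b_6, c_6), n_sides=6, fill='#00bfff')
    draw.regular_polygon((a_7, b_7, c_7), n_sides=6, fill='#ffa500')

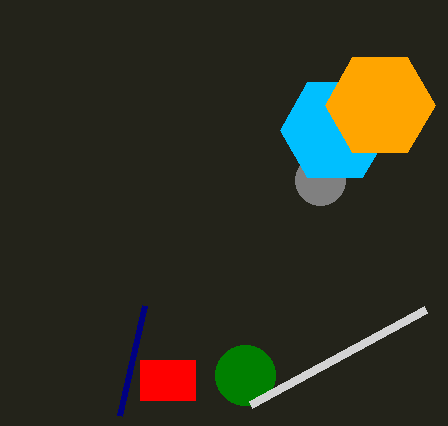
a_1 = 245, b_1 = 375, c_1 = 30, a_2 = 320, b_2 = 180, c_2 = 25, p_3 = 140, q_3 = 360, s_3 = 195, t_3 = 400, s_4 = 250, t_4 = 405, p_5 = 120, q_5 = 415, a_6 = 335, b_6 = 130, c_6 = 55, a_7 = 380, b_7 = 105, c_7 = 55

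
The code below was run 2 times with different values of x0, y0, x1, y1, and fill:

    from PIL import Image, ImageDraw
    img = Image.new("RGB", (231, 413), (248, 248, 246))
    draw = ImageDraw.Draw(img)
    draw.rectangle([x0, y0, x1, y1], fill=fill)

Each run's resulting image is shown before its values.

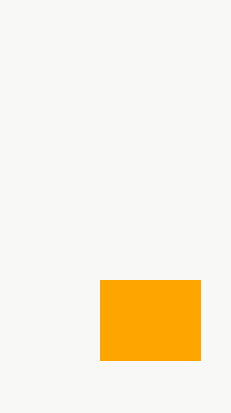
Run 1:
x0 = 100, y0 = 280, x1 = 200, y1 = 360, fill = 'orange'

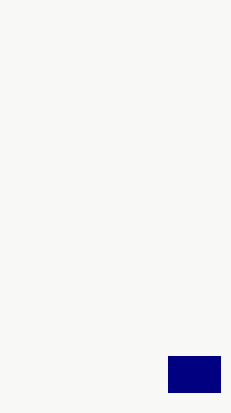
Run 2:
x0 = 168, y0 = 356, x1 = 220, y1 = 392, fill = 'navy'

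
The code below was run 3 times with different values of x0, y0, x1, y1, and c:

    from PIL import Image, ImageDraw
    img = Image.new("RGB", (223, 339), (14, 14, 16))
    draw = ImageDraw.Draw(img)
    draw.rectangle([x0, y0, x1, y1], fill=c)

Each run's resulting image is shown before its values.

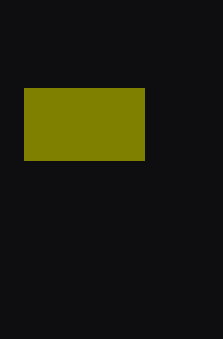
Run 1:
x0 = 24, y0 = 88, x1 = 144, y1 = 160, c = 'olive'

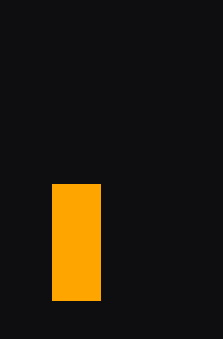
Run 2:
x0 = 52, y0 = 184, x1 = 100, y1 = 300, c = 'orange'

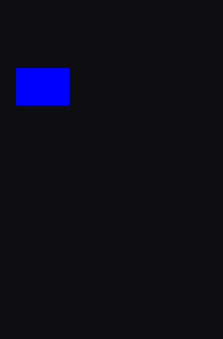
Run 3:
x0 = 16; y0 = 68; x1 = 68; y1 = 104; c = 'blue'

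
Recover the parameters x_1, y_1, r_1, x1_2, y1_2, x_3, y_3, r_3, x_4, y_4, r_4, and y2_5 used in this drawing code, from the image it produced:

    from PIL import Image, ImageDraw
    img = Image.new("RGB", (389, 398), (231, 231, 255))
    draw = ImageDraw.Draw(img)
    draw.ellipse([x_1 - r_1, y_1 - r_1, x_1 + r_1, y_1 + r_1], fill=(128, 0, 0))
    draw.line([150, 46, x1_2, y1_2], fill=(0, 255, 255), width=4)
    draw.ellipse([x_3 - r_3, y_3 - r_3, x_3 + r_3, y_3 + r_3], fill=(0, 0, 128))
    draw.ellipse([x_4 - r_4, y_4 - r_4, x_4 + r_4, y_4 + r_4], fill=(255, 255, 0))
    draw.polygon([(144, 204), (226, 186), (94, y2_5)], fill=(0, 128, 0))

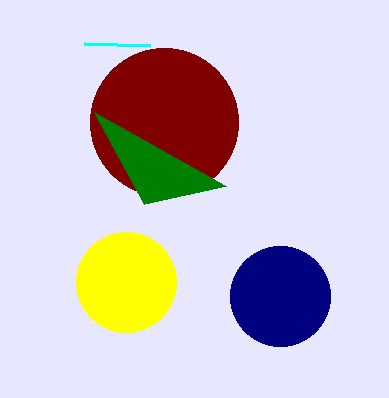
x_1 = 164; y_1 = 122; r_1 = 74; x1_2 = 84; y1_2 = 44; x_3 = 280; y_3 = 296; r_3 = 50; x_4 = 126; y_4 = 282; r_4 = 50; y2_5 = 112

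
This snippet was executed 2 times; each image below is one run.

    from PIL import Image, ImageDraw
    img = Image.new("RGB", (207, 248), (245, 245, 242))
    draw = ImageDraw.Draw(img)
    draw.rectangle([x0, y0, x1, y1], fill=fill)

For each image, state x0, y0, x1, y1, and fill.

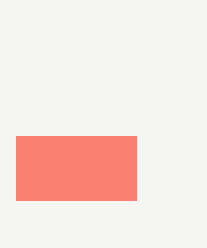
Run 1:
x0 = 16, y0 = 136, x1 = 136, y1 = 200, fill = 'salmon'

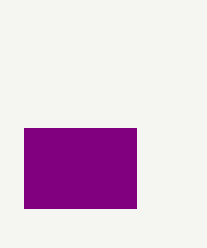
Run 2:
x0 = 24, y0 = 128, x1 = 136, y1 = 208, fill = 'purple'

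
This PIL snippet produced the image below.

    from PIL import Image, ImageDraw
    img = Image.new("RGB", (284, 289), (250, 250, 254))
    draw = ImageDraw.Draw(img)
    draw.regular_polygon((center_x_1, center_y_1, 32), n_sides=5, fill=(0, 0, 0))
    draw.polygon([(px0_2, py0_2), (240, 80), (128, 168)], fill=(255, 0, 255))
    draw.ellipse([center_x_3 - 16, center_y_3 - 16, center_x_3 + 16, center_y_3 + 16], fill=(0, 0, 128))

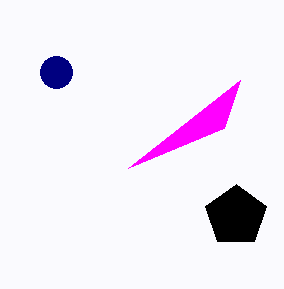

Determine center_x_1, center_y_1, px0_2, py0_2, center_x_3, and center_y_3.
center_x_1 = 236; center_y_1 = 216; px0_2 = 224; py0_2 = 128; center_x_3 = 56; center_y_3 = 72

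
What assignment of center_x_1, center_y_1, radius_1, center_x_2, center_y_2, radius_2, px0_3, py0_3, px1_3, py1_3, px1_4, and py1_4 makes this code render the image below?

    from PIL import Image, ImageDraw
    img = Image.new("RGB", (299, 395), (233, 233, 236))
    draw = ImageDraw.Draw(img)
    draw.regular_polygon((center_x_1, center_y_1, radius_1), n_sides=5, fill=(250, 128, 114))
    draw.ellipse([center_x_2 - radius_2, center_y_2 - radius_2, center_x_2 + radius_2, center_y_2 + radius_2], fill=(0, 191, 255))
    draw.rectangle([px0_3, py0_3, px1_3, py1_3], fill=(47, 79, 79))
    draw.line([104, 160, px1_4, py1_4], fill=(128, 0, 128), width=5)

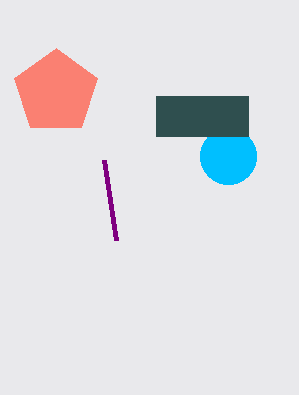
center_x_1 = 56
center_y_1 = 92
radius_1 = 44
center_x_2 = 228
center_y_2 = 156
radius_2 = 28
px0_3 = 156
py0_3 = 96
px1_3 = 248
py1_3 = 136
px1_4 = 116
py1_4 = 240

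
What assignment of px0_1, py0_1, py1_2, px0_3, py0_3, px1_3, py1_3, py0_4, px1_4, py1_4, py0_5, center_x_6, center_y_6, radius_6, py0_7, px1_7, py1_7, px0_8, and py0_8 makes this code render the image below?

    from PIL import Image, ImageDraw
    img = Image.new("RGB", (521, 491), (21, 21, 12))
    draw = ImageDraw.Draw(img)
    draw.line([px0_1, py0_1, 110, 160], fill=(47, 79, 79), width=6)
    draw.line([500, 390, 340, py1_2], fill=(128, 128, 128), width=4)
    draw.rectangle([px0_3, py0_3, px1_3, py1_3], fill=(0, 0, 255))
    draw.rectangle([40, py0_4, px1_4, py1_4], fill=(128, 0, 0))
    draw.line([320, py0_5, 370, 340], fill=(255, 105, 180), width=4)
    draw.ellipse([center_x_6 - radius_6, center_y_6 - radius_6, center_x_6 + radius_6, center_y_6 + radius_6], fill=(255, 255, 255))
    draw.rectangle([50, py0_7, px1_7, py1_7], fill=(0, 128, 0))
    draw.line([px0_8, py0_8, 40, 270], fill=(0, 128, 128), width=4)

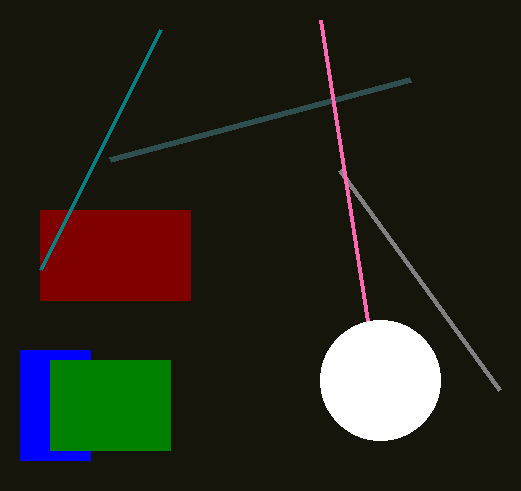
px0_1 = 410
py0_1 = 80
py1_2 = 170
px0_3 = 20
py0_3 = 350
px1_3 = 90
py1_3 = 460
py0_4 = 210
px1_4 = 190
py1_4 = 300
py0_5 = 20
center_x_6 = 380
center_y_6 = 380
radius_6 = 60
py0_7 = 360
px1_7 = 170
py1_7 = 450
px0_8 = 160
py0_8 = 30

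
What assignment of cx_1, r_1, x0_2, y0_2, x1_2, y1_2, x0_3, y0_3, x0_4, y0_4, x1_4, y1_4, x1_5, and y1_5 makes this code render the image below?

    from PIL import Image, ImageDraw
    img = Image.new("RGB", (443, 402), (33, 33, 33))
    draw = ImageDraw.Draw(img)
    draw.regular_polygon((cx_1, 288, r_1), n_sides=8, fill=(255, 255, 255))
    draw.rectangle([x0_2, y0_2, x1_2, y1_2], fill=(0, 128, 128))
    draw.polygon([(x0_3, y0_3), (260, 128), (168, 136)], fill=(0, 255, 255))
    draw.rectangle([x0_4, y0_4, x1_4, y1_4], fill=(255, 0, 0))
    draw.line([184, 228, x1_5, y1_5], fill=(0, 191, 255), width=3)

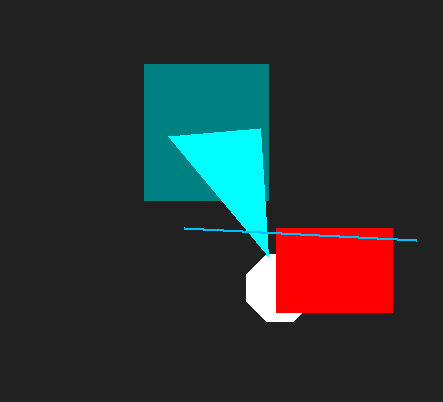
cx_1 = 280; r_1 = 36; x0_2 = 144; y0_2 = 64; x1_2 = 268; y1_2 = 200; x0_3 = 268; y0_3 = 256; x0_4 = 276; y0_4 = 228; x1_4 = 392; y1_4 = 312; x1_5 = 416; y1_5 = 240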